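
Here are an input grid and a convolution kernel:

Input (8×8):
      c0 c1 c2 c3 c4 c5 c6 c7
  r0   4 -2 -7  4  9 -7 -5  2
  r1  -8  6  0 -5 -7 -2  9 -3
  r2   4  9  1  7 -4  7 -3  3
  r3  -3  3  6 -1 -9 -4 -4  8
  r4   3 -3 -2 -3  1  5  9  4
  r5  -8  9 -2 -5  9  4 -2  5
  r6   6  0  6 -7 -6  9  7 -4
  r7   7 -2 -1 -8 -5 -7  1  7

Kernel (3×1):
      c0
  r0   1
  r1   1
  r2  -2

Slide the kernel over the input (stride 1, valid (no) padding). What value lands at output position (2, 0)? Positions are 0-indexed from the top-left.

-5

The receptive field on the input at this output position is [4 / -3 / 3]. Elementwise product with the kernel and sum: 4·1 + -3·1 + 3·-2.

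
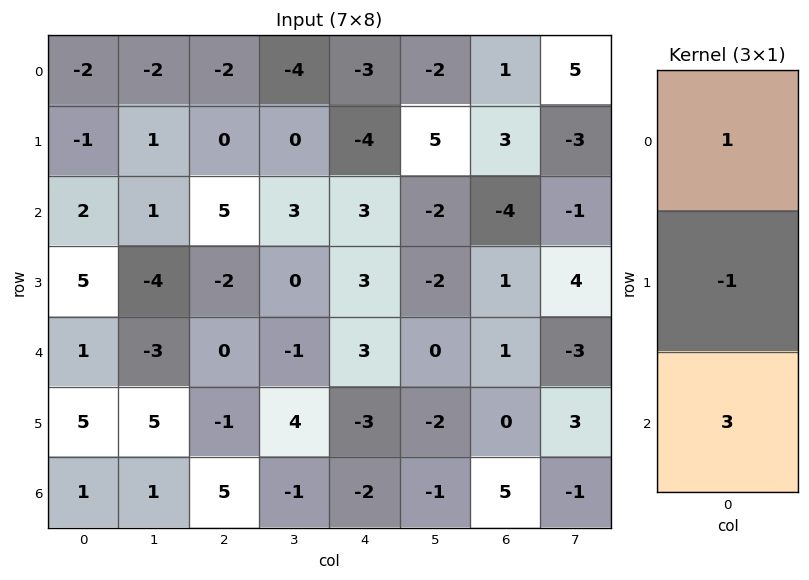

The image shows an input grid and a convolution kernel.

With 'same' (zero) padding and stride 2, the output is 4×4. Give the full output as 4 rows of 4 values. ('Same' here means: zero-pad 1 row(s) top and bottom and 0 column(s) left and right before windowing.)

Output[0,0]: The receptive field on the zero-padded input at this output position is [0 / -2 / -1]. Elementwise product with the kernel and sum: 0·1 + -2·-1 + -1·3.

-1 2 -9 8
12 -11 2 10
19 -5 -9 0
4 -6 -1 -5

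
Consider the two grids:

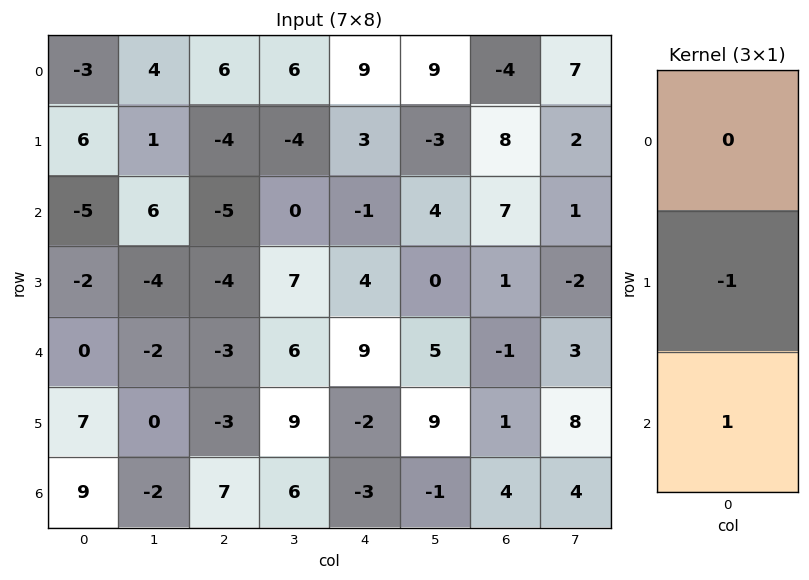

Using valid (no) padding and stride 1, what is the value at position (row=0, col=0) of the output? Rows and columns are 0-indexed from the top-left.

The receptive field on the input at this output position is [-3 / 6 / -5]. Elementwise product with the kernel and sum: 6·-1 + -5·1.

-11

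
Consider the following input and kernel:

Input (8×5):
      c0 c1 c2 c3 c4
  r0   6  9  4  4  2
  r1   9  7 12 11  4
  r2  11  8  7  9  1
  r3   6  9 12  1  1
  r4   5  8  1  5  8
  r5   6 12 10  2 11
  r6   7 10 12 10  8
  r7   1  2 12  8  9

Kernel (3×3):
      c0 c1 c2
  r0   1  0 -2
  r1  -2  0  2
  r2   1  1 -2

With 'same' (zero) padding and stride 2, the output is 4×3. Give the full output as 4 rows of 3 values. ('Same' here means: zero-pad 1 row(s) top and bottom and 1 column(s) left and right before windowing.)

Output[0,0]: The receptive field on the zero-padded input at this output position is [0 0 0 / 0 6 9 / 0 9 7]. Elementwise product with the kernel and sum: 0·1 + 0·-2 + 0·-2 + 9·2 + 0·1 + 9·1 + 7·-2.
Output[0,1]: The receptive field on the zero-padded input at this output position is [0 0 0 / 9 4 4 / 7 12 11]. Elementwise product with the kernel and sum: 0·1 + 0·-2 + 9·-2 + 4·2 + 7·1 + 12·1 + 11·-2.

13 -13 7
-10 6 -5
-20 19 4
-7 6 -1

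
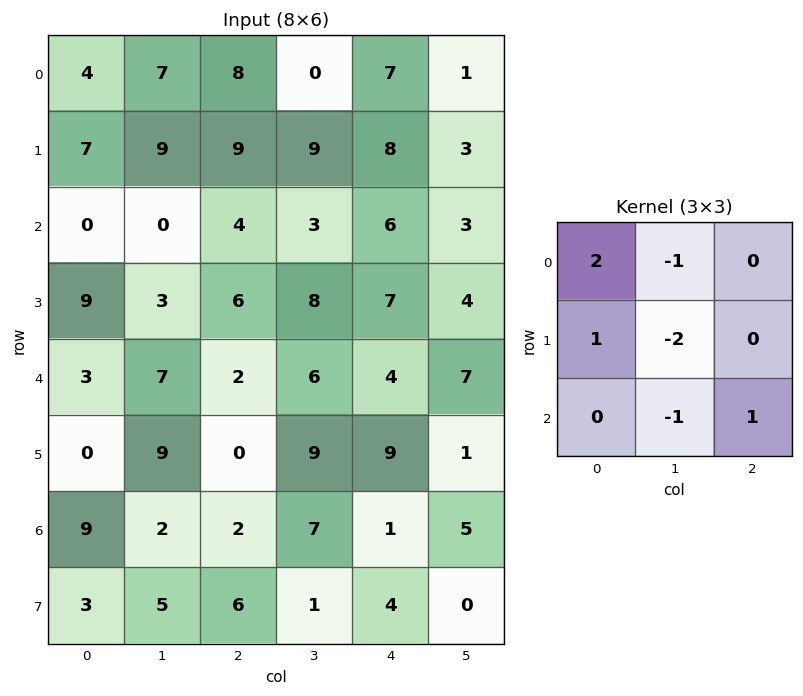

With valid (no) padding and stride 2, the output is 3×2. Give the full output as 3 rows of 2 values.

Output[0,0]: The receptive field on the input at this output position is [4 7 8 / 7 9 9 / 0 0 4]. Elementwise product with the kernel and sum: 4·2 + 7·-1 + 7·1 + 9·-2 + 0·-1 + 4·1.

-6 10
-2 -7
-19 -26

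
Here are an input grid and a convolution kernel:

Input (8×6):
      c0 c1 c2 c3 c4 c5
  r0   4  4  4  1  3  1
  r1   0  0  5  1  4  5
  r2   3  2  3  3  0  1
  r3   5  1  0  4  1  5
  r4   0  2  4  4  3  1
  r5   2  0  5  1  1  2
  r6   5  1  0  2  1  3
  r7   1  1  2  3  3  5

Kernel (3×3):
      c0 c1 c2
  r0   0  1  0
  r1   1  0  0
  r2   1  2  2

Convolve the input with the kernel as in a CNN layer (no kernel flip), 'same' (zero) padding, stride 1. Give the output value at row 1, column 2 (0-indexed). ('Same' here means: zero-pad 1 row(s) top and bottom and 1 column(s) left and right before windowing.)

The receptive field on the zero-padded input at this output position is [4 4 1 / 0 5 1 / 2 3 3]. Elementwise product with the kernel and sum: 4·1 + 0·1 + 2·1 + 3·2 + 3·2.

18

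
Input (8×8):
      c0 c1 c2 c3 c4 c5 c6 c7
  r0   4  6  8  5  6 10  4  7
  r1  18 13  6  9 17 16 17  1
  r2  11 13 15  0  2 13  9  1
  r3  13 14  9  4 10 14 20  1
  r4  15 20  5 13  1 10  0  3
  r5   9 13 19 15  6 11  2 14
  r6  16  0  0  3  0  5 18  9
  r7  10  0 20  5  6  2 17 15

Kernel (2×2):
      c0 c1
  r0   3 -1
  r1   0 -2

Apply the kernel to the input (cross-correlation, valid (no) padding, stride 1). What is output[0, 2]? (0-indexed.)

The receptive field on the input at this output position is [8 5 / 6 9]. Elementwise product with the kernel and sum: 8·3 + 5·-1 + 9·-2.

1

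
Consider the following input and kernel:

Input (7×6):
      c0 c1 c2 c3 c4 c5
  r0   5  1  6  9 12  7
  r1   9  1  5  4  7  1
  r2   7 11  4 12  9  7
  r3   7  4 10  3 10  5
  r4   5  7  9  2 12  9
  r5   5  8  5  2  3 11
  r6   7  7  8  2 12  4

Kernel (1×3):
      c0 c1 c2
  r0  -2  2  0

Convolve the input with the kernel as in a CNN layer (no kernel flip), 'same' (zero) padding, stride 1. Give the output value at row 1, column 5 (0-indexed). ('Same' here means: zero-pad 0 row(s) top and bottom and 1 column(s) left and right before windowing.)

The receptive field on the zero-padded input at this output position is [7 1 0]. Elementwise product with the kernel and sum: 7·-2 + 1·2.

-12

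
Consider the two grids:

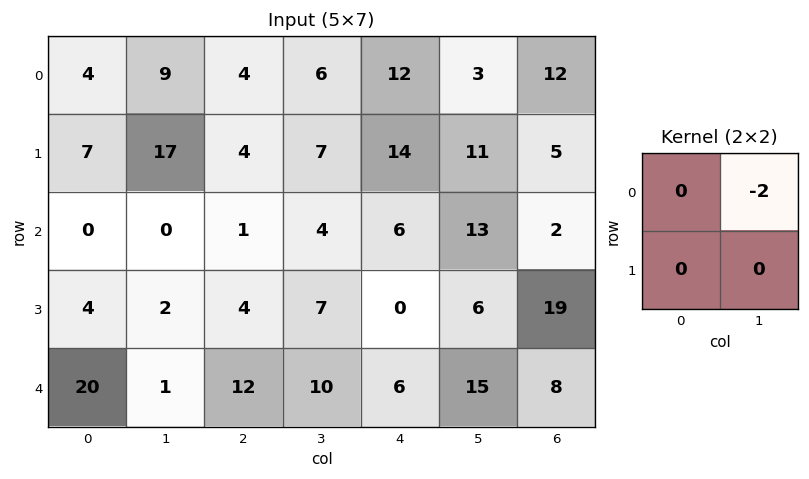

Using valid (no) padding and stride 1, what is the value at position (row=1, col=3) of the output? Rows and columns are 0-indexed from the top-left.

The receptive field on the input at this output position is [7 14 / 4 6]. Elementwise product with the kernel and sum: 14·-2.

-28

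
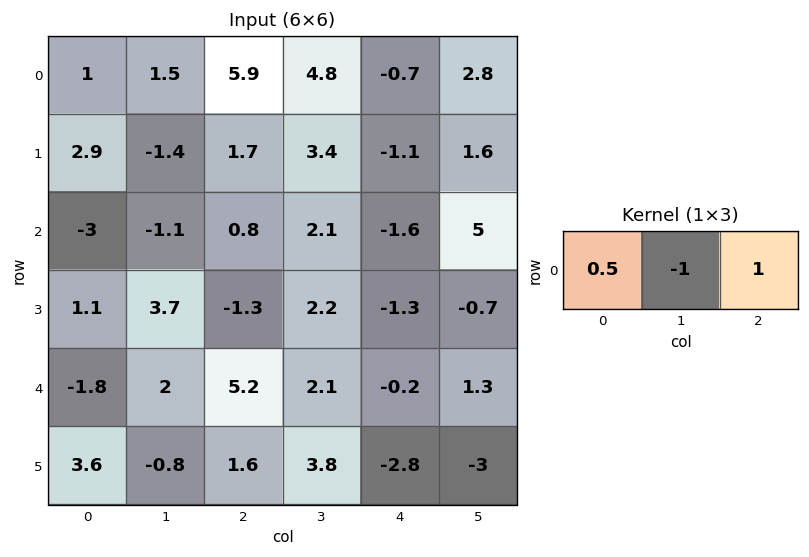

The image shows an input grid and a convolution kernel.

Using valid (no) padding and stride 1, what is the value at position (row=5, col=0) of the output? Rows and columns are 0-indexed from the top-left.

The receptive field on the input at this output position is [3.6 -0.8 1.6]. Elementwise product with the kernel and sum: 3.6·0.5 + -0.8·-1 + 1.6·1.

4.2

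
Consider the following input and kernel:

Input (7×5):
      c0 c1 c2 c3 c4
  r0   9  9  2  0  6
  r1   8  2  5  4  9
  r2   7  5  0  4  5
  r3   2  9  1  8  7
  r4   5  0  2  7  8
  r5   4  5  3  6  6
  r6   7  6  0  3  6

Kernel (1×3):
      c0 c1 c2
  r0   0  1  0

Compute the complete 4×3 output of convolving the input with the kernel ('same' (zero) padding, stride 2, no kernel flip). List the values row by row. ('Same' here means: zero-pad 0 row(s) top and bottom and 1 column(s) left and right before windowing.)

9 2 6
7 0 5
5 2 8
7 0 6

Output[0,0]: The receptive field on the zero-padded input at this output position is [0 9 9]. Elementwise product with the kernel and sum: 9·1.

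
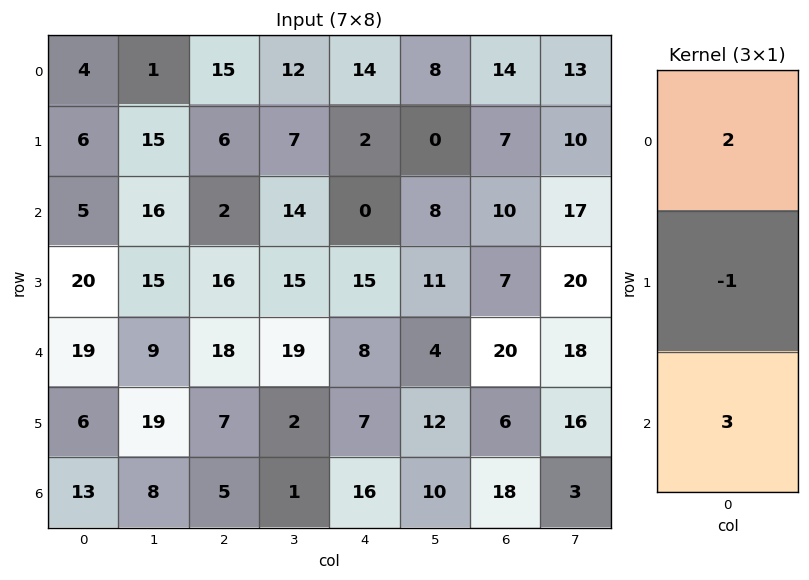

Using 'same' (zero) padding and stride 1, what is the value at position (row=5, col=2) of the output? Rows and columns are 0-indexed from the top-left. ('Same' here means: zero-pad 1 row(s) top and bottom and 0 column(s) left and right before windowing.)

The receptive field on the zero-padded input at this output position is [18 / 7 / 5]. Elementwise product with the kernel and sum: 18·2 + 7·-1 + 5·3.

44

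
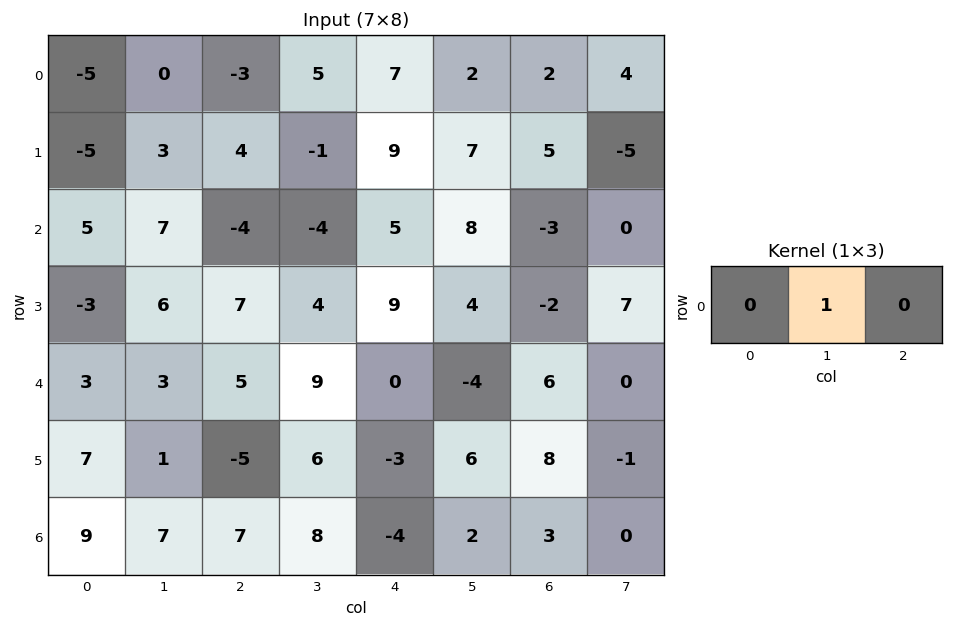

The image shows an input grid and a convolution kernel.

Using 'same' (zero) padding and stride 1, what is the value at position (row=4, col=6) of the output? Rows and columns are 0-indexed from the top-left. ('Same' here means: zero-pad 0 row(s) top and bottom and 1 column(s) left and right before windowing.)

The receptive field on the zero-padded input at this output position is [-4 6 0]. Elementwise product with the kernel and sum: 6·1.

6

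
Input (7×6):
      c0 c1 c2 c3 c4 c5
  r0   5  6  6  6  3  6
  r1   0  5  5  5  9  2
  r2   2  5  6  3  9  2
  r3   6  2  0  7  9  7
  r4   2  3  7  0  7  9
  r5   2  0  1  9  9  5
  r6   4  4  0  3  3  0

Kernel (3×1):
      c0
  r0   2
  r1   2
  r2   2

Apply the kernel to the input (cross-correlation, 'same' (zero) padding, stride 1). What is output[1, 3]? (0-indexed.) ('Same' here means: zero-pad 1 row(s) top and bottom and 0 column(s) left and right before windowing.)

The receptive field on the zero-padded input at this output position is [6 / 5 / 3]. Elementwise product with the kernel and sum: 6·2 + 5·2 + 3·2.

28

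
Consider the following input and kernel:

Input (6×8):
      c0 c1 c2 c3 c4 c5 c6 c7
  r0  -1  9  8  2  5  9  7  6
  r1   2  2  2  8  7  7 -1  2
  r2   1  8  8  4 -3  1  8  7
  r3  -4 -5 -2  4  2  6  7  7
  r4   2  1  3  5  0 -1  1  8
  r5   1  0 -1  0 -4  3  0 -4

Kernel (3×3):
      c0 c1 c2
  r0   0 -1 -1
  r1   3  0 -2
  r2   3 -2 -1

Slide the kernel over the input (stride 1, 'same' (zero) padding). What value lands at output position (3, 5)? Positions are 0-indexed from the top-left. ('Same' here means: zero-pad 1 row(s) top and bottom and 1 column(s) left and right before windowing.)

-16

The receptive field on the zero-padded input at this output position is [-3 1 8 / 2 6 7 / 0 -1 1]. Elementwise product with the kernel and sum: 1·-1 + 8·-1 + 2·3 + 7·-2 + 0·3 + -1·-2 + 1·-1.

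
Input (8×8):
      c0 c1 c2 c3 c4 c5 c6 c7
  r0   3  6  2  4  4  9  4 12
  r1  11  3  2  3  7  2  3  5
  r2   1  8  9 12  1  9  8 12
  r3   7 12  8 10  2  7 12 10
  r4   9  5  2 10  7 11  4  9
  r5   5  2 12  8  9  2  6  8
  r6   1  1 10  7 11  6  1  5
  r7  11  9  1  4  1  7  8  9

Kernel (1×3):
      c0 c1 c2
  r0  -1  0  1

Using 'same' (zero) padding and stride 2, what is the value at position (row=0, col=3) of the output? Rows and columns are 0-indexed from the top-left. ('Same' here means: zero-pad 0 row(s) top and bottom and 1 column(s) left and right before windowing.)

3

The receptive field on the zero-padded input at this output position is [9 4 12]. Elementwise product with the kernel and sum: 9·-1 + 12·1.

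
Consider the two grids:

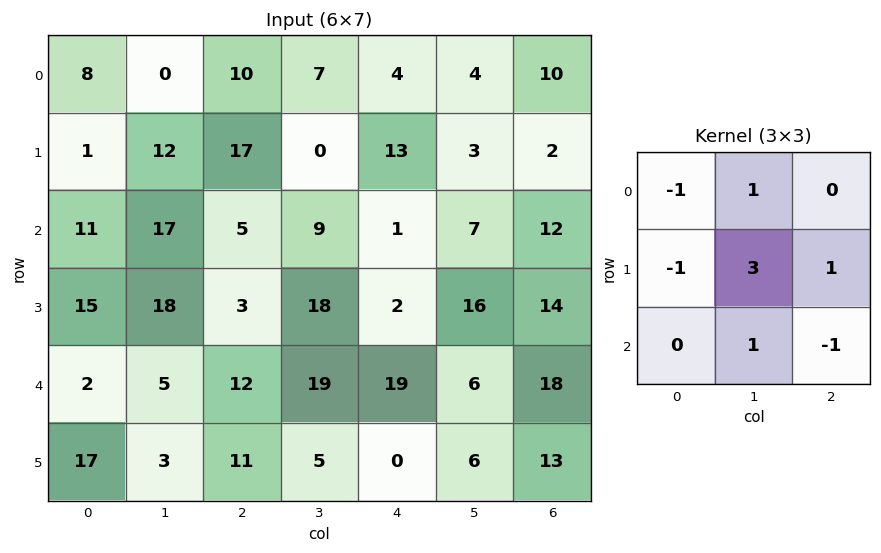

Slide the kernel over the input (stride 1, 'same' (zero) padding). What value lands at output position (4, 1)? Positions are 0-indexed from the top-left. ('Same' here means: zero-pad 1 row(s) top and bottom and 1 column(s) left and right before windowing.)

The receptive field on the zero-padded input at this output position is [15 18 3 / 2 5 12 / 17 3 11]. Elementwise product with the kernel and sum: 15·-1 + 18·1 + 2·-1 + 5·3 + 12·1 + 3·1 + 11·-1.

20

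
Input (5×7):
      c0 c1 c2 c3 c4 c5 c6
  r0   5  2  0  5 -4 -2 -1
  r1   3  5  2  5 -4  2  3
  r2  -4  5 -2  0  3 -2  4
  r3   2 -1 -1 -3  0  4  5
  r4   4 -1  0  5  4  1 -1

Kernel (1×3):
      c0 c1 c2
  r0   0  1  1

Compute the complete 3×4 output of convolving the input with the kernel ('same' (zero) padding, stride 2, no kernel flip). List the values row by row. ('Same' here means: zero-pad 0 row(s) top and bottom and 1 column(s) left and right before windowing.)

7 5 -6 -1
1 -2 1 4
3 5 5 -1

Output[0,0]: The receptive field on the zero-padded input at this output position is [0 5 2]. Elementwise product with the kernel and sum: 5·1 + 2·1.
Output[0,1]: The receptive field on the zero-padded input at this output position is [2 0 5]. Elementwise product with the kernel and sum: 0·1 + 5·1.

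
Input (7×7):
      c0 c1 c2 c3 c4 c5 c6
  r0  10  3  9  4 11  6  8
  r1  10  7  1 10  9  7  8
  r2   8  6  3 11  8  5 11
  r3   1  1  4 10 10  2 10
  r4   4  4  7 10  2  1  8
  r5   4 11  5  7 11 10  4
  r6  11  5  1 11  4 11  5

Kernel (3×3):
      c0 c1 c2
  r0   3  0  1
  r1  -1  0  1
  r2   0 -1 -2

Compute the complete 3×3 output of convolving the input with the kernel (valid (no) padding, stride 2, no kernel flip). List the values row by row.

Output[0,0]: The receptive field on the input at this output position is [10 3 9 / 10 7 1 / 8 6 3]. Elementwise product with the kernel and sum: 10·3 + 9·1 + 10·-1 + 1·1 + 6·-1 + 3·-2.
Output[0,1]: The receptive field on the input at this output position is [9 4 11 / 1 10 9 / 3 11 8]. Elementwise product with the kernel and sum: 9·3 + 11·1 + 1·-1 + 9·1 + 11·-1 + 8·-2.

18 19 13
12 9 18
13 10 -14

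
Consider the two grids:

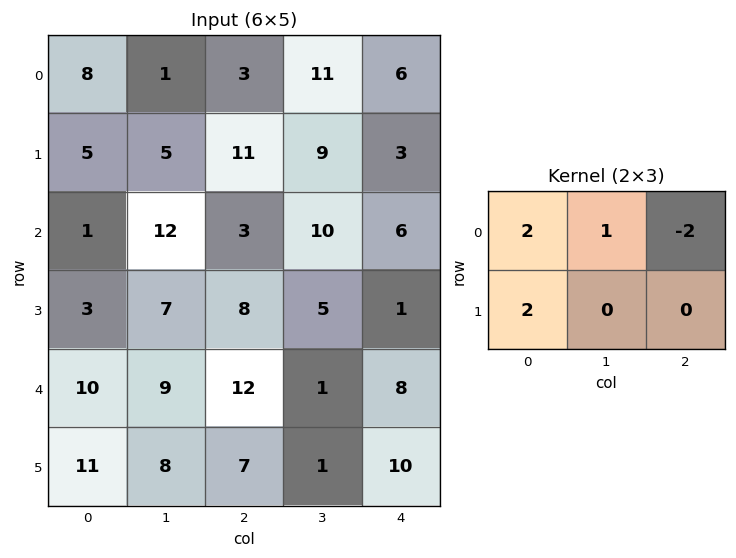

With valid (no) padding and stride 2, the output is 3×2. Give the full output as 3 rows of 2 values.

21 27
14 20
27 23

Output[0,0]: The receptive field on the input at this output position is [8 1 3 / 5 5 11]. Elementwise product with the kernel and sum: 8·2 + 1·1 + 3·-2 + 5·2.
Output[0,1]: The receptive field on the input at this output position is [3 11 6 / 11 9 3]. Elementwise product with the kernel and sum: 3·2 + 11·1 + 6·-2 + 11·2.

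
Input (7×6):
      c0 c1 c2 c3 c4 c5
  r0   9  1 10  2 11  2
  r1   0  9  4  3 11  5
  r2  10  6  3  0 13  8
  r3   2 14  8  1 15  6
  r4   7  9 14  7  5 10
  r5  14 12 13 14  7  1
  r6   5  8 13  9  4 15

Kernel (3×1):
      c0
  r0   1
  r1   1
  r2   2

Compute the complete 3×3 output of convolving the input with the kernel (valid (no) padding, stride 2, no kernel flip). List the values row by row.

Output[0,0]: The receptive field on the input at this output position is [9 / 0 / 10]. Elementwise product with the kernel and sum: 9·1 + 0·1 + 10·2.

29 20 48
26 39 38
31 53 20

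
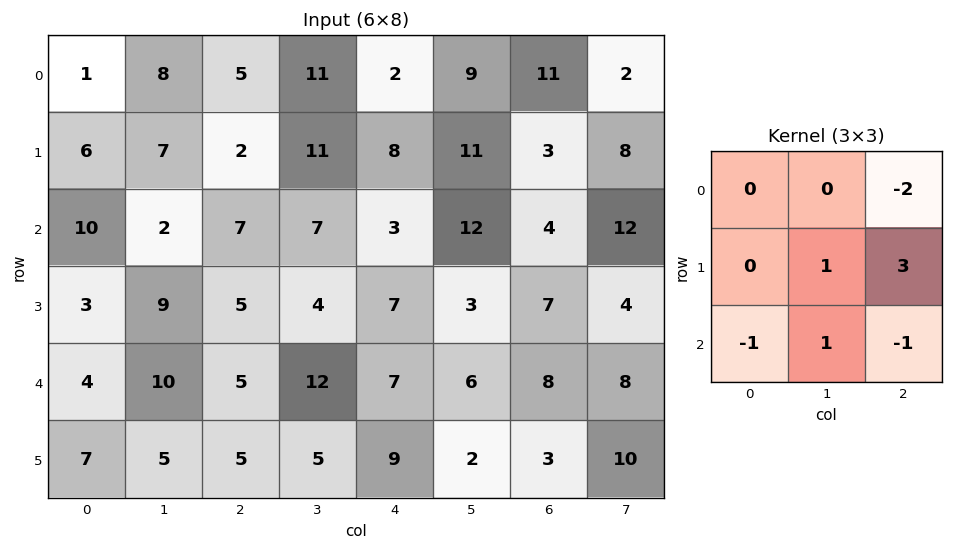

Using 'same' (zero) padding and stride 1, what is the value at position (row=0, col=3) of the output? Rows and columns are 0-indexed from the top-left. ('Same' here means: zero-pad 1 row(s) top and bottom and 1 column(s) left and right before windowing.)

The receptive field on the zero-padded input at this output position is [0 0 0 / 5 11 2 / 2 11 8]. Elementwise product with the kernel and sum: 0·-2 + 11·1 + 2·3 + 2·-1 + 11·1 + 8·-1.

18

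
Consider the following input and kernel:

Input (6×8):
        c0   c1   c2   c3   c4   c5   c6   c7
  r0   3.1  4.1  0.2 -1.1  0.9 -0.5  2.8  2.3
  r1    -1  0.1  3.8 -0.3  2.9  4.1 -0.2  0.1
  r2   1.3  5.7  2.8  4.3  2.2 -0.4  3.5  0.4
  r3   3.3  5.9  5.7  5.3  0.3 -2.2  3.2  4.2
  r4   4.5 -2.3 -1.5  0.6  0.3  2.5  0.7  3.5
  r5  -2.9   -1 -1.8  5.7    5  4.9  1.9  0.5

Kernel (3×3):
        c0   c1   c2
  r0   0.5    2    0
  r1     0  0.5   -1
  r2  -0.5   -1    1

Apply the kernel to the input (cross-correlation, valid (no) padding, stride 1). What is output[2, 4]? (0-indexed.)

-5.95

The receptive field on the input at this output position is [2.2 -0.4 3.5 / 0.3 -2.2 3.2 / 0.3 2.5 0.7]. Elementwise product with the kernel and sum: 2.2·0.5 + -0.4·2 + -2.2·0.5 + 3.2·-1 + 0.3·-0.5 + 2.5·-1 + 0.7·1.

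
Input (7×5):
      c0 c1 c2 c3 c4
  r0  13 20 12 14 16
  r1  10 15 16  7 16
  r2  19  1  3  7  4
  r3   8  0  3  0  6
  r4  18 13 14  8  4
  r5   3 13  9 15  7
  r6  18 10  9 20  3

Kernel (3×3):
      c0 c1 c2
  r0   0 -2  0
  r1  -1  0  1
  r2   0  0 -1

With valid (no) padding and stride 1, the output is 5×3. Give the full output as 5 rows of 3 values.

Output[0,0]: The receptive field on the input at this output position is [13 20 12 / 10 15 16 / 19 1 3]. Elementwise product with the kernel and sum: 20·-2 + 10·-1 + 16·1 + 3·-1.
Output[0,1]: The receptive field on the input at this output position is [20 12 14 / 15 16 7 / 1 3 7]. Elementwise product with the kernel and sum: 12·-2 + 15·-1 + 7·1 + 7·-1.

-37 -39 -32
-49 -26 -19
-21 -14 -15
-13 -26 -17
-29 -46 -21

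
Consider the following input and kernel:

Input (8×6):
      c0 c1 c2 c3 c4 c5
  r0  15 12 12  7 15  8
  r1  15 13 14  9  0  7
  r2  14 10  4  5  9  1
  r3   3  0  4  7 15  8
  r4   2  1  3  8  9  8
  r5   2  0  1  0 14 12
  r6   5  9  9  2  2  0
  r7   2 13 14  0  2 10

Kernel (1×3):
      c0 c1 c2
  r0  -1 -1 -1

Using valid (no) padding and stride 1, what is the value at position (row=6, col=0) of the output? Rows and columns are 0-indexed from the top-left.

The receptive field on the input at this output position is [5 9 9]. Elementwise product with the kernel and sum: 5·-1 + 9·-1 + 9·-1.

-23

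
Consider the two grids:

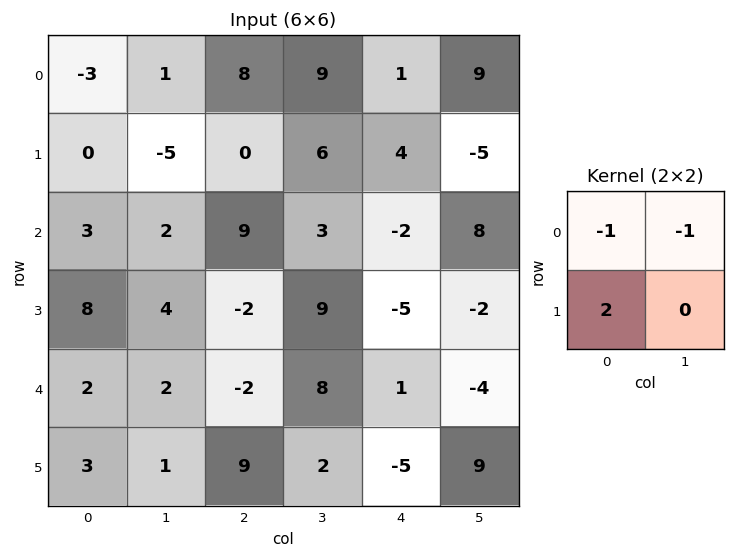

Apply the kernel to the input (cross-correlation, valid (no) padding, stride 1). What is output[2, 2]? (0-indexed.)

The receptive field on the input at this output position is [9 3 / -2 9]. Elementwise product with the kernel and sum: 9·-1 + 3·-1 + -2·2.

-16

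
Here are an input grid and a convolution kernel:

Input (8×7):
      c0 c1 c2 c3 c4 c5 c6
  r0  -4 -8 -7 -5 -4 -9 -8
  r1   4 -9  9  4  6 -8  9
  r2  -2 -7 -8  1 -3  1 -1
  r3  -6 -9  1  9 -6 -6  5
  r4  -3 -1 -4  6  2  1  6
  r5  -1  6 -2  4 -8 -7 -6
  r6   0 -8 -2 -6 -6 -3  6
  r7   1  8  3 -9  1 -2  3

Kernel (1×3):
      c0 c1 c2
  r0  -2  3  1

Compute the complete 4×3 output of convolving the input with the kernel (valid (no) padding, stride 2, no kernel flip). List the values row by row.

Output[0,0]: The receptive field on the input at this output position is [-4 -8 -7]. Elementwise product with the kernel and sum: -4·-2 + -8·3 + -7·1.

-23 -5 -27
-25 16 8
-1 28 5
-26 -20 9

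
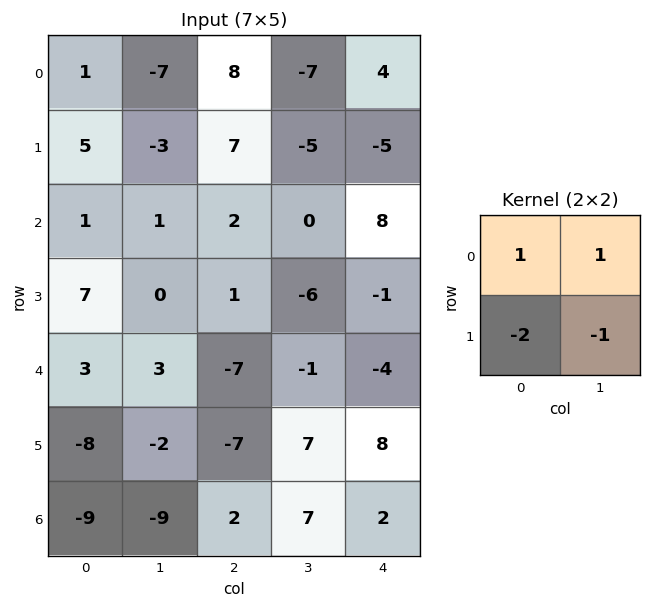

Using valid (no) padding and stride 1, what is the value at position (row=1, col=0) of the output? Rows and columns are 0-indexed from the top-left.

The receptive field on the input at this output position is [5 -3 / 1 1]. Elementwise product with the kernel and sum: 5·1 + -3·1 + 1·-2 + 1·-1.

-1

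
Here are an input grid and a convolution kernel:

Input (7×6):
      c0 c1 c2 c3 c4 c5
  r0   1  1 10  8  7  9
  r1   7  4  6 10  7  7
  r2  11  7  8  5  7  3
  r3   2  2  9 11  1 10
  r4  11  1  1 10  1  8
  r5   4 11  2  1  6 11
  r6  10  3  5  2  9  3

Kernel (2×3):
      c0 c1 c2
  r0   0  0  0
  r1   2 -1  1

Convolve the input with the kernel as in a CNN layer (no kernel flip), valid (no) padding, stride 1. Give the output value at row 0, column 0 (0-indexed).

16

The receptive field on the input at this output position is [1 1 10 / 7 4 6]. Elementwise product with the kernel and sum: 7·2 + 4·-1 + 6·1.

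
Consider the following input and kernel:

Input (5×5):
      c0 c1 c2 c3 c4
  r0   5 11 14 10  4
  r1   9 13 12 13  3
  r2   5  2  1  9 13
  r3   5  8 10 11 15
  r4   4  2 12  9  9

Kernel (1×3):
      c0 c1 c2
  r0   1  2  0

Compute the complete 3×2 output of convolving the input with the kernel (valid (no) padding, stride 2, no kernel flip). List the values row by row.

Output[0,0]: The receptive field on the input at this output position is [5 11 14]. Elementwise product with the kernel and sum: 5·1 + 11·2.
Output[0,1]: The receptive field on the input at this output position is [14 10 4]. Elementwise product with the kernel and sum: 14·1 + 10·2.

27 34
9 19
8 30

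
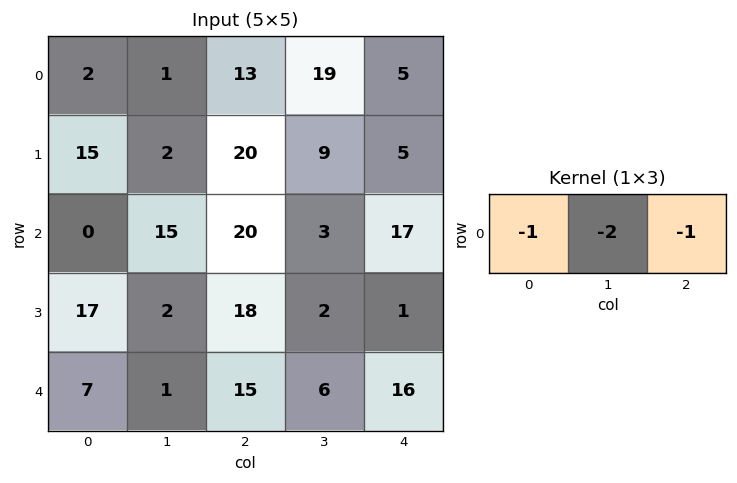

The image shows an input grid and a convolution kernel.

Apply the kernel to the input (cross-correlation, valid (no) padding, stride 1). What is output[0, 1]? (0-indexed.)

The receptive field on the input at this output position is [1 13 19]. Elementwise product with the kernel and sum: 1·-1 + 13·-2 + 19·-1.

-46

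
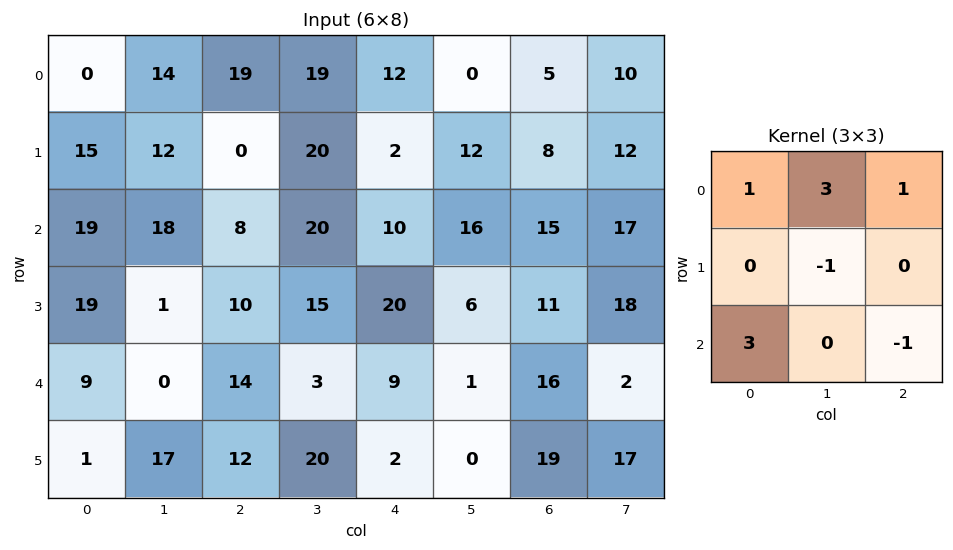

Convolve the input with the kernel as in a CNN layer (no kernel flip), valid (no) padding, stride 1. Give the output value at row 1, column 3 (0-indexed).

67

The receptive field on the input at this output position is [20 2 12 / 20 10 16 / 15 20 6]. Elementwise product with the kernel and sum: 20·1 + 2·3 + 12·1 + 10·-1 + 15·3 + 6·-1.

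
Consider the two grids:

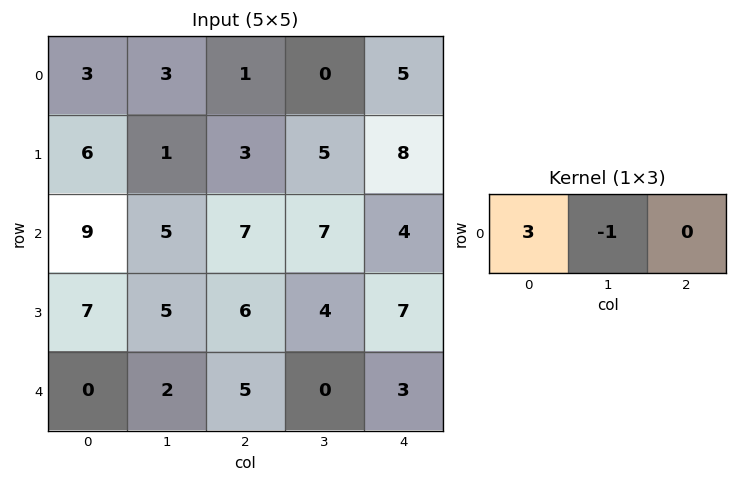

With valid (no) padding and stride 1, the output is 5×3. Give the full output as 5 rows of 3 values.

6 8 3
17 0 4
22 8 14
16 9 14
-2 1 15

Output[0,0]: The receptive field on the input at this output position is [3 3 1]. Elementwise product with the kernel and sum: 3·3 + 3·-1.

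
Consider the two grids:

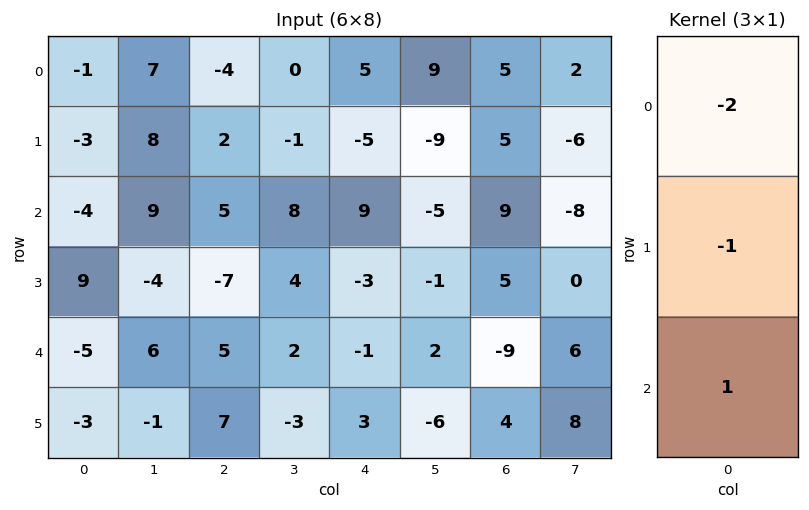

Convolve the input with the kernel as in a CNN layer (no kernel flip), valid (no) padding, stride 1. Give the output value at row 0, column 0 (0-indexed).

1

The receptive field on the input at this output position is [-1 / -3 / -4]. Elementwise product with the kernel and sum: -1·-2 + -3·-1 + -4·1.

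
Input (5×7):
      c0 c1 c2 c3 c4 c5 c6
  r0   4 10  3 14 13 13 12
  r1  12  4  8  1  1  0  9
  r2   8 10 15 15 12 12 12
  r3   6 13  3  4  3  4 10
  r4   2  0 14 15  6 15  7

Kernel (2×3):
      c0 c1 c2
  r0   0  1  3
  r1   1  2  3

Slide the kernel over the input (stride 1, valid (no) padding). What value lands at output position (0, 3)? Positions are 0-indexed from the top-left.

55

The receptive field on the input at this output position is [14 13 13 / 1 1 0]. Elementwise product with the kernel and sum: 13·1 + 13·3 + 1·1 + 1·2 + 0·3.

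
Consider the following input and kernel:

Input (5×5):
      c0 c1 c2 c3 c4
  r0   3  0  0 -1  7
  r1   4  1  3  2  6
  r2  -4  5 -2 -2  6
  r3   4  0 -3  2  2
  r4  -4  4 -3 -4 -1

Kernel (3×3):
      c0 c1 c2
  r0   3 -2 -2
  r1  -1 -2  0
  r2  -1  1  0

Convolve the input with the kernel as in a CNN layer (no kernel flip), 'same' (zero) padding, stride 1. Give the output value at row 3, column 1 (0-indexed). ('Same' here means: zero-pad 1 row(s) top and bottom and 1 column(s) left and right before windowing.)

The receptive field on the zero-padded input at this output position is [-4 5 -2 / 4 0 -3 / -4 4 -3]. Elementwise product with the kernel and sum: -4·3 + 5·-2 + -2·-2 + 4·-1 + 0·-2 + -4·-1 + 4·1.

-14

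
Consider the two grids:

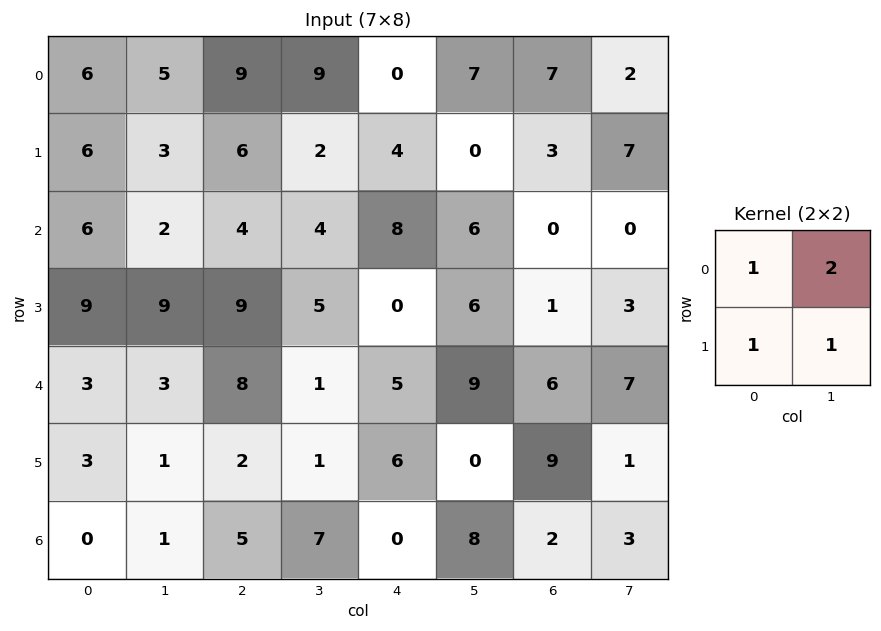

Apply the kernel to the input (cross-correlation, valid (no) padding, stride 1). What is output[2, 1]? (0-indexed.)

28

The receptive field on the input at this output position is [2 4 / 9 9]. Elementwise product with the kernel and sum: 2·1 + 4·2 + 9·1 + 9·1.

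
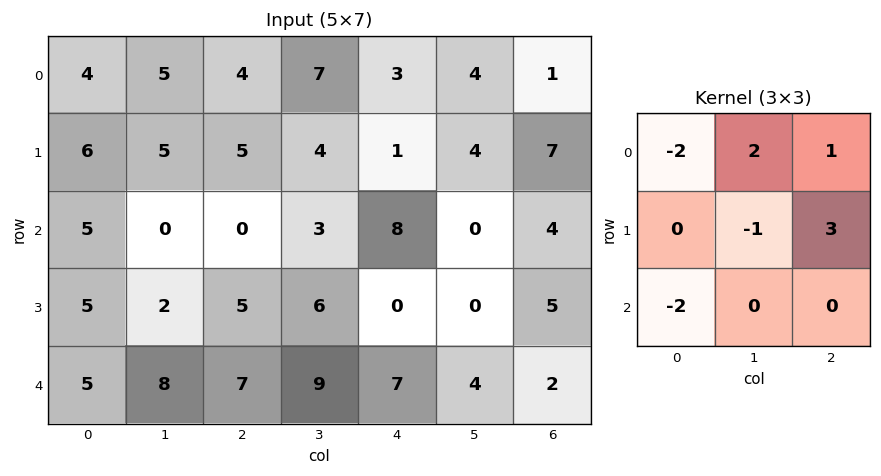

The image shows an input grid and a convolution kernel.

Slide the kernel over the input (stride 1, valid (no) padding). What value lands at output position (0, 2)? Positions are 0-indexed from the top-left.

The receptive field on the input at this output position is [4 7 3 / 5 4 1 / 0 3 8]. Elementwise product with the kernel and sum: 4·-2 + 7·2 + 3·1 + 4·-1 + 1·3 + 0·-2.

8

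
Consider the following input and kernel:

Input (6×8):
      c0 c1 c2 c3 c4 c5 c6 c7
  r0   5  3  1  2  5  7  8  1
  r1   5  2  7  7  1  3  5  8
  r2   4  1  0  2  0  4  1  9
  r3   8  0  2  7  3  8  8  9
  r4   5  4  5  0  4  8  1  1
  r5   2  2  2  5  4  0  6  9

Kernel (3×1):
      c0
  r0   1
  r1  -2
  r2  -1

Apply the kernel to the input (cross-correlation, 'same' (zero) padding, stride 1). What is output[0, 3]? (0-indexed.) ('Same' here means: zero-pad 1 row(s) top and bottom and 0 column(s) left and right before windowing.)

The receptive field on the zero-padded input at this output position is [0 / 2 / 7]. Elementwise product with the kernel and sum: 0·1 + 2·-2 + 7·-1.

-11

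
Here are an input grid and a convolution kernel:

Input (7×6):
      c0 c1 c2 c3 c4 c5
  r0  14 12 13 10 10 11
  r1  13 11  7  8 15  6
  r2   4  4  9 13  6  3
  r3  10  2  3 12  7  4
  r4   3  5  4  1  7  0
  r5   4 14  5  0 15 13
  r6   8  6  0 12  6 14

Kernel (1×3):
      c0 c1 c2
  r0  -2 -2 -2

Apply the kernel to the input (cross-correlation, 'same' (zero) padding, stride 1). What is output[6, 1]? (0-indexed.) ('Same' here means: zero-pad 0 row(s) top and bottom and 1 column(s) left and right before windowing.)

The receptive field on the zero-padded input at this output position is [8 6 0]. Elementwise product with the kernel and sum: 8·-2 + 6·-2 + 0·-2.

-28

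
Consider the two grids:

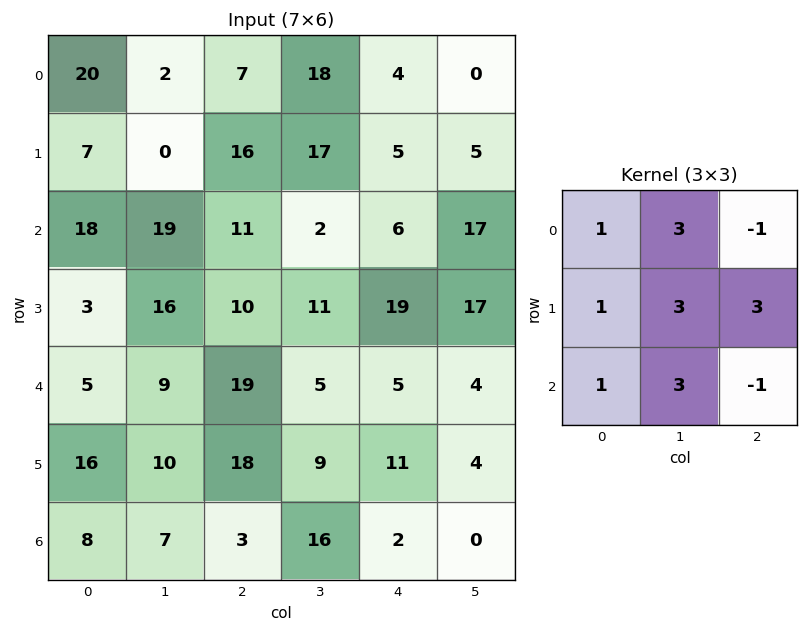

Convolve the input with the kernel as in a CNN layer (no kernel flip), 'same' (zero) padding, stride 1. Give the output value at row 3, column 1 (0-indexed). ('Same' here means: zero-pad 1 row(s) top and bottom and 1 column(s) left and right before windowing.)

158

The receptive field on the zero-padded input at this output position is [18 19 11 / 3 16 10 / 5 9 19]. Elementwise product with the kernel and sum: 18·1 + 19·3 + 11·-1 + 3·1 + 16·3 + 10·3 + 5·1 + 9·3 + 19·-1.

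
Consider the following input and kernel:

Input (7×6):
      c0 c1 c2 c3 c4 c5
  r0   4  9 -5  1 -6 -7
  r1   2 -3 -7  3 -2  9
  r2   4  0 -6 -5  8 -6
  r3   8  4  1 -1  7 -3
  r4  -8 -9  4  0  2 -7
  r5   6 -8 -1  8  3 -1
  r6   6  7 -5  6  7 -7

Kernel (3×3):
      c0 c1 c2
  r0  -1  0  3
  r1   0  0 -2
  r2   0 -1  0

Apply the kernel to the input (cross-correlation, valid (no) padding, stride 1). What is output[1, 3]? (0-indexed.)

The receptive field on the input at this output position is [3 -2 9 / -5 8 -6 / -1 7 -3]. Elementwise product with the kernel and sum: 3·-1 + 9·3 + -6·-2 + 7·-1.

29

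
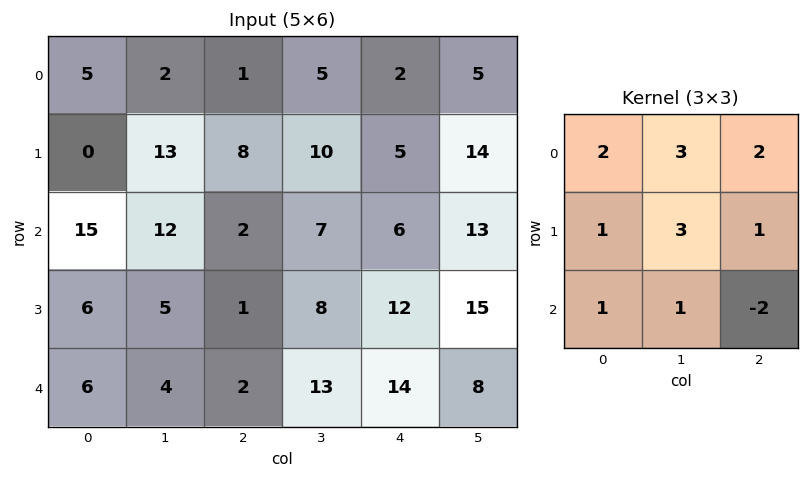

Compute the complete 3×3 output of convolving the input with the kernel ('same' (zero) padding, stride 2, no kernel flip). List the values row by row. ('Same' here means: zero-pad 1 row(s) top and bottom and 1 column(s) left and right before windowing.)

-9 11 3
79 85 91
50 52 145

Output[0,0]: The receptive field on the zero-padded input at this output position is [0 0 0 / 0 5 2 / 0 0 13]. Elementwise product with the kernel and sum: 0·2 + 0·3 + 0·2 + 0·1 + 5·3 + 2·1 + 0·1 + 0·1 + 13·-2.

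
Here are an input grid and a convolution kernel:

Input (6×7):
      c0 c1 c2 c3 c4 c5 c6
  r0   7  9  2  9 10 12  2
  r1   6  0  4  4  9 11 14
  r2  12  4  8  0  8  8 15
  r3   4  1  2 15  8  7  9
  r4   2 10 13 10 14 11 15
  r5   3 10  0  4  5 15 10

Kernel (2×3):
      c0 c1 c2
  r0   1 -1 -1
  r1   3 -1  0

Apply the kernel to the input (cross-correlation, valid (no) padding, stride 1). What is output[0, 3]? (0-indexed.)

The receptive field on the input at this output position is [9 10 12 / 4 9 11]. Elementwise product with the kernel and sum: 9·1 + 10·-1 + 12·-1 + 4·3 + 9·-1.

-10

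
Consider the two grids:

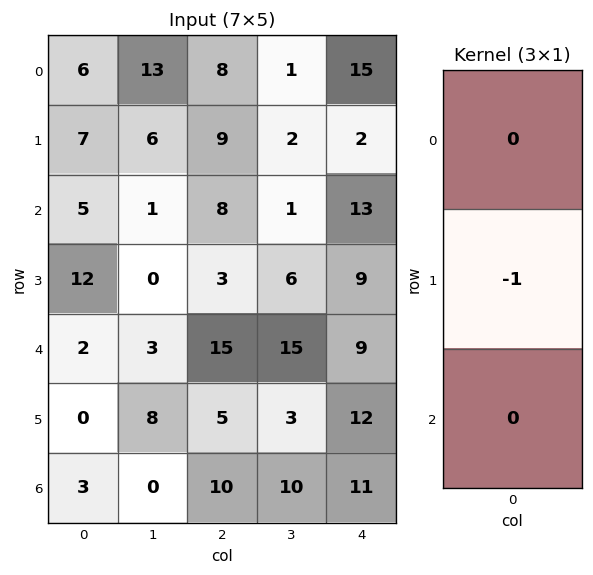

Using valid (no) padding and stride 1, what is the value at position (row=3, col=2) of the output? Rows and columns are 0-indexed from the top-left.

-15

The receptive field on the input at this output position is [3 / 15 / 5]. Elementwise product with the kernel and sum: 15·-1.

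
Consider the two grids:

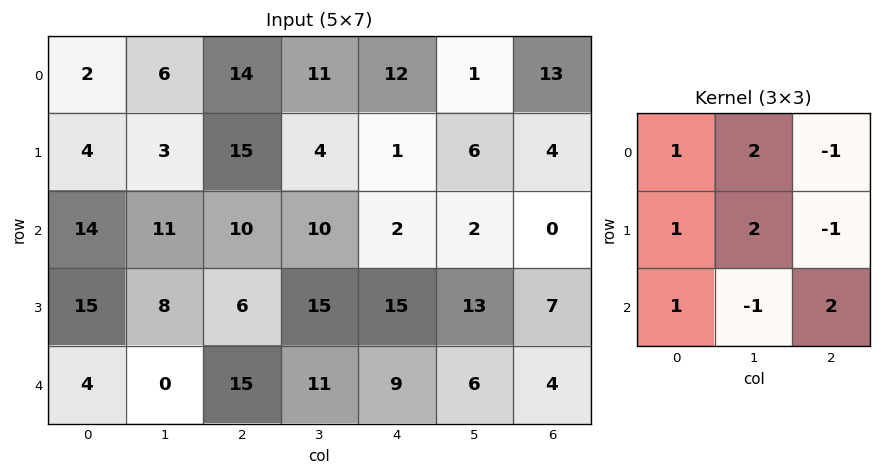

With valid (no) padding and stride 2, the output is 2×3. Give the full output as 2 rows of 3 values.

18 50 10
85 71 51

Output[0,0]: The receptive field on the input at this output position is [2 6 14 / 4 3 15 / 14 11 10]. Elementwise product with the kernel and sum: 2·1 + 6·2 + 14·-1 + 4·1 + 3·2 + 15·-1 + 14·1 + 11·-1 + 10·2.
Output[0,1]: The receptive field on the input at this output position is [14 11 12 / 15 4 1 / 10 10 2]. Elementwise product with the kernel and sum: 14·1 + 11·2 + 12·-1 + 15·1 + 4·2 + 1·-1 + 10·1 + 10·-1 + 2·2.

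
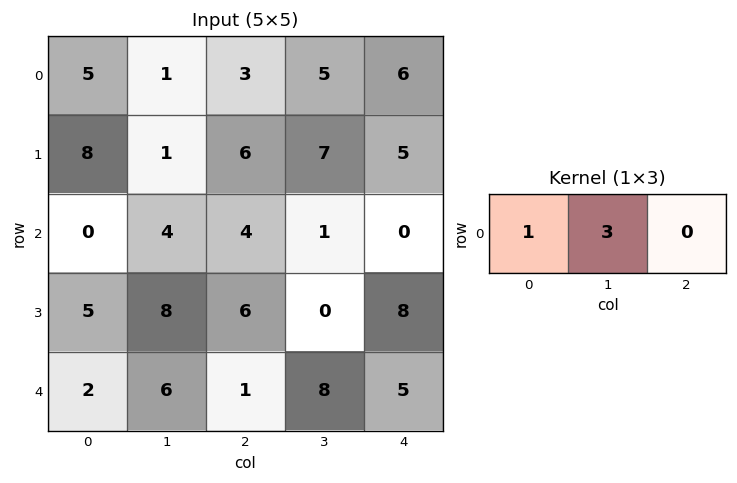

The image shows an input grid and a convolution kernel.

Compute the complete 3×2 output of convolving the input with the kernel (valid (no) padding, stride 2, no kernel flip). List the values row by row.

8 18
12 7
20 25

Output[0,0]: The receptive field on the input at this output position is [5 1 3]. Elementwise product with the kernel and sum: 5·1 + 1·3.
Output[0,1]: The receptive field on the input at this output position is [3 5 6]. Elementwise product with the kernel and sum: 3·1 + 5·3.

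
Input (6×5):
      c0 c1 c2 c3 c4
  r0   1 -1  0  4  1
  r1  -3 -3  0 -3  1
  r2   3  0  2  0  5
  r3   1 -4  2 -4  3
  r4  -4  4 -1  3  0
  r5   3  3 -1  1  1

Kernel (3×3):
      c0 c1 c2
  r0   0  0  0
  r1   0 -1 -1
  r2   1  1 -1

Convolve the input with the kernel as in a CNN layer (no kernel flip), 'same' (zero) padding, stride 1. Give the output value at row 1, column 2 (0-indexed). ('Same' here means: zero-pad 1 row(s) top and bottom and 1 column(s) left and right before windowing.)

The receptive field on the zero-padded input at this output position is [-1 0 4 / -3 0 -3 / 0 2 0]. Elementwise product with the kernel and sum: 0·-1 + -3·-1 + 0·1 + 2·1 + 0·-1.

5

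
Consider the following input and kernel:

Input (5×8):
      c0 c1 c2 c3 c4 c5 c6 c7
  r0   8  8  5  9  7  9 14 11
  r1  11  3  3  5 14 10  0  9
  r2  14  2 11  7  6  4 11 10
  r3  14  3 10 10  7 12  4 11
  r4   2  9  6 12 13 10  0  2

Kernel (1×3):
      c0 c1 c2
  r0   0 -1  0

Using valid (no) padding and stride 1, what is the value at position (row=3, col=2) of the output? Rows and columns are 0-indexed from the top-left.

-10

The receptive field on the input at this output position is [10 10 7]. Elementwise product with the kernel and sum: 10·-1.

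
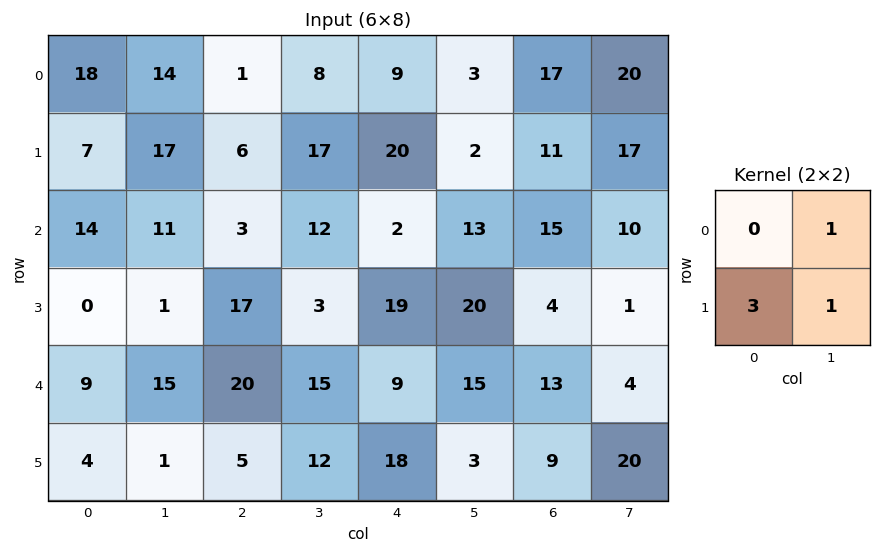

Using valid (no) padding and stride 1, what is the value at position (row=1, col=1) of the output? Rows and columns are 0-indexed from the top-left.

42

The receptive field on the input at this output position is [17 6 / 11 3]. Elementwise product with the kernel and sum: 6·1 + 11·3 + 3·1.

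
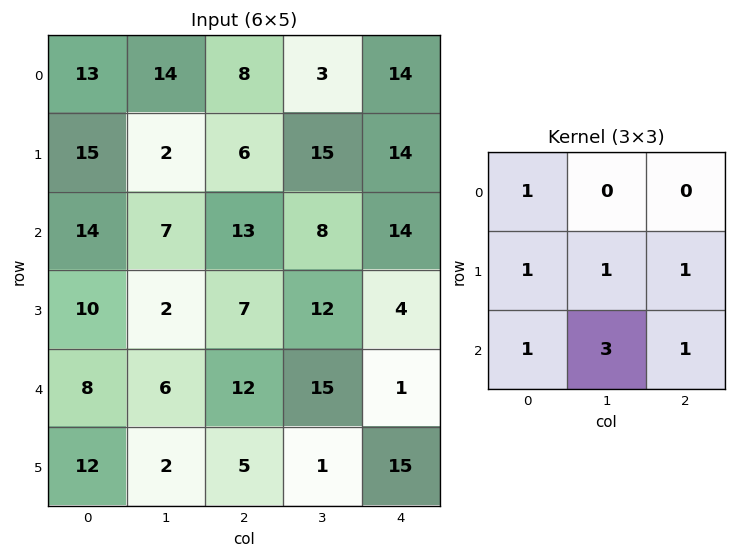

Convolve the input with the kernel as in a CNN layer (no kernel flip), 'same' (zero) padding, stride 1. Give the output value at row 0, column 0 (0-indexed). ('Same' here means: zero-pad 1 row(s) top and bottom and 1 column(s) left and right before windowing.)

The receptive field on the zero-padded input at this output position is [0 0 0 / 0 13 14 / 0 15 2]. Elementwise product with the kernel and sum: 0·1 + 0·1 + 13·1 + 14·1 + 0·1 + 15·3 + 2·1.

74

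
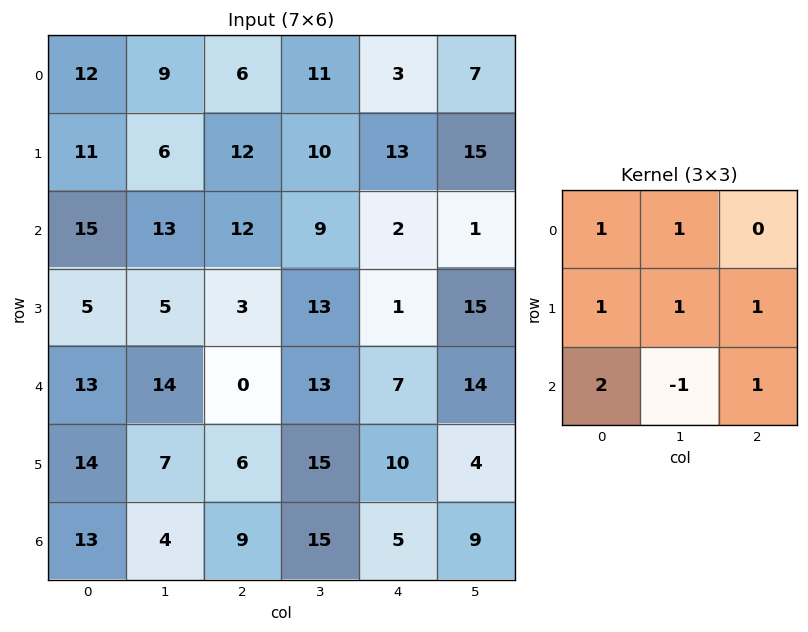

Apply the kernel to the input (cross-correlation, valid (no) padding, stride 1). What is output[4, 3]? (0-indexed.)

The receptive field on the input at this output position is [13 7 14 / 15 10 4 / 15 5 9]. Elementwise product with the kernel and sum: 13·1 + 7·1 + 15·1 + 10·1 + 4·1 + 15·2 + 5·-1 + 9·1.

83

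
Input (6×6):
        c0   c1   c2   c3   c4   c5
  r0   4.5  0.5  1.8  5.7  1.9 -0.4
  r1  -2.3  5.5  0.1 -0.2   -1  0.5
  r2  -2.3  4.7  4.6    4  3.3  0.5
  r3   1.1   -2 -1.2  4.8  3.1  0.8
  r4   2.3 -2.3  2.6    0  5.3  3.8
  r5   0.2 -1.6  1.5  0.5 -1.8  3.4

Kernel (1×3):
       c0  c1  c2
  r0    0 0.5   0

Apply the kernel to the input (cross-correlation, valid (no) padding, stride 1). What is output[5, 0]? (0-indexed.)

-0.8

The receptive field on the input at this output position is [0.2 -1.6 1.5]. Elementwise product with the kernel and sum: -1.6·0.5.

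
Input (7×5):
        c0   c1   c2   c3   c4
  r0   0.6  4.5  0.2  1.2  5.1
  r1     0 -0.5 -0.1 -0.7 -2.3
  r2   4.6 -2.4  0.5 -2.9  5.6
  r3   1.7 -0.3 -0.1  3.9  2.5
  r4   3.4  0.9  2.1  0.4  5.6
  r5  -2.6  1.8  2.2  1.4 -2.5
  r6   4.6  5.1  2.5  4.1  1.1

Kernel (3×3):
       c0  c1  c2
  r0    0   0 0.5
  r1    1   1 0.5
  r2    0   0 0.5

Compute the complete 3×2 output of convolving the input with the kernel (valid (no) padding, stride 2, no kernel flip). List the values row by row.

Output[0,0]: The receptive field on the input at this output position is [0.6 4.5 0.2 / 0 -0.5 -0.1 / 4.6 -2.4 0.5]. Elementwise product with the kernel and sum: 0.2·0.5 + 0·1 + -0.5·1 + -0.1·0.5 + 0.5·0.5.
Output[0,1]: The receptive field on the input at this output position is [0.2 1.2 5.1 / -0.1 -0.7 -2.3 / 0.5 -2.9 5.6]. Elementwise product with the kernel and sum: 5.1·0.5 + -0.1·1 + -0.7·1 + -2.3·0.5 + 5.6·0.5.

-0.2 3.4
2.65 10.65
2.6 5.7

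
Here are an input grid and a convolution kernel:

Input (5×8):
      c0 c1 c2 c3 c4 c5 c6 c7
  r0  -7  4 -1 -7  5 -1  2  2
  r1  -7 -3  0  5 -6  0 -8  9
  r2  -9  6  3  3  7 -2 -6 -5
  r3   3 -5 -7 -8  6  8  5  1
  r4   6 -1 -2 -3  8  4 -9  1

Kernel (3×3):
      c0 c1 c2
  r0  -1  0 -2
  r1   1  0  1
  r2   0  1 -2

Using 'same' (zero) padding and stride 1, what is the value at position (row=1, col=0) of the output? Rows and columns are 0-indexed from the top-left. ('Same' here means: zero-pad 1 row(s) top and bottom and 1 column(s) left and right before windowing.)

The receptive field on the zero-padded input at this output position is [0 -7 4 / 0 -7 -3 / 0 -9 6]. Elementwise product with the kernel and sum: 0·-1 + 4·-2 + 0·1 + -3·1 + -9·1 + 6·-2.

-32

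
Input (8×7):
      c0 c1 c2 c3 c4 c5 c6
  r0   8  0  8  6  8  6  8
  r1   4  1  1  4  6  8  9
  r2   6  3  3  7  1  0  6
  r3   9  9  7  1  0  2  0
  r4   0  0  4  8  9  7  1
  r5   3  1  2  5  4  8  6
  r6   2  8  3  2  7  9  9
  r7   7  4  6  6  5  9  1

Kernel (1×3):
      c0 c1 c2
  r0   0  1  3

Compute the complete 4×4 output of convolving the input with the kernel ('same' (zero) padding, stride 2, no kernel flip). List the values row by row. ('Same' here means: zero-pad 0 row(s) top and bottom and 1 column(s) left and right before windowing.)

8 26 26 8
15 24 1 6
0 28 30 1
26 9 34 9

Output[0,0]: The receptive field on the zero-padded input at this output position is [0 8 0]. Elementwise product with the kernel and sum: 8·1 + 0·3.
Output[0,1]: The receptive field on the zero-padded input at this output position is [0 8 6]. Elementwise product with the kernel and sum: 8·1 + 6·3.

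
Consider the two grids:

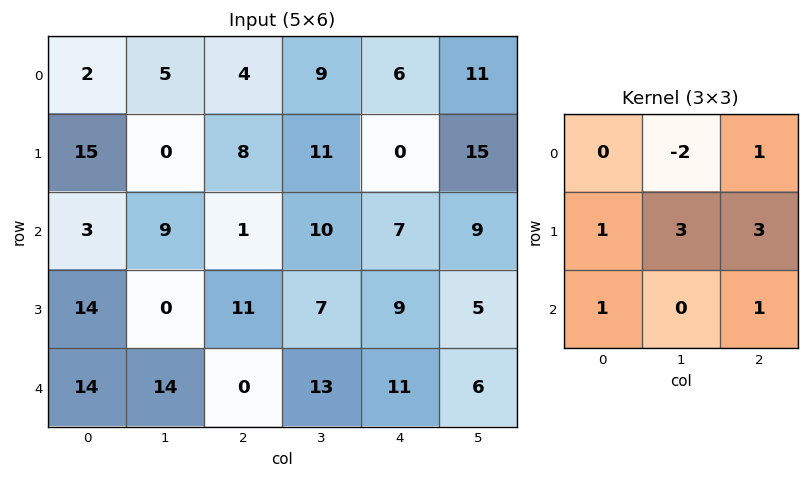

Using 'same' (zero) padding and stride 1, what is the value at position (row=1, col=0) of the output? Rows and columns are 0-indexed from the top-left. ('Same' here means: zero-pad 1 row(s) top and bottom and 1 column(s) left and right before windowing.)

55

The receptive field on the zero-padded input at this output position is [0 2 5 / 0 15 0 / 0 3 9]. Elementwise product with the kernel and sum: 2·-2 + 5·1 + 0·1 + 15·3 + 0·3 + 0·1 + 9·1.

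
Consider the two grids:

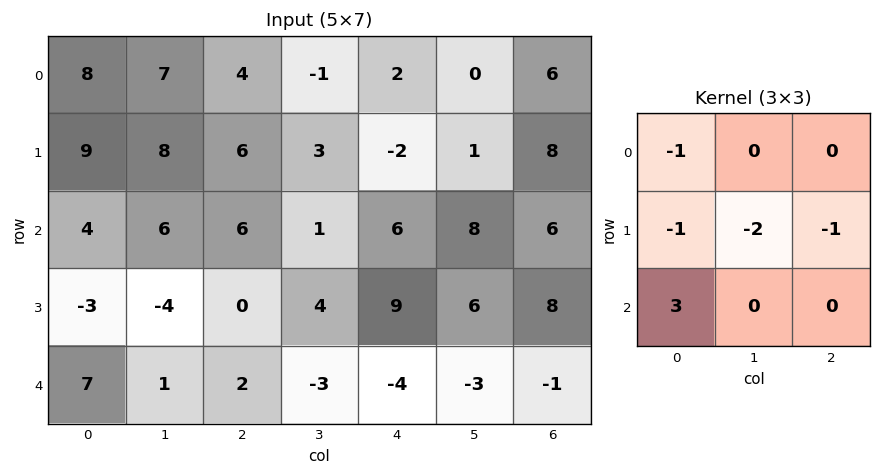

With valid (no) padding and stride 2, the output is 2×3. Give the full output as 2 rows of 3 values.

-27 4 8
28 -17 -47

Output[0,0]: The receptive field on the input at this output position is [8 7 4 / 9 8 6 / 4 6 6]. Elementwise product with the kernel and sum: 8·-1 + 9·-1 + 8·-2 + 6·-1 + 4·3.
Output[0,1]: The receptive field on the input at this output position is [4 -1 2 / 6 3 -2 / 6 1 6]. Elementwise product with the kernel and sum: 4·-1 + 6·-1 + 3·-2 + -2·-1 + 6·3.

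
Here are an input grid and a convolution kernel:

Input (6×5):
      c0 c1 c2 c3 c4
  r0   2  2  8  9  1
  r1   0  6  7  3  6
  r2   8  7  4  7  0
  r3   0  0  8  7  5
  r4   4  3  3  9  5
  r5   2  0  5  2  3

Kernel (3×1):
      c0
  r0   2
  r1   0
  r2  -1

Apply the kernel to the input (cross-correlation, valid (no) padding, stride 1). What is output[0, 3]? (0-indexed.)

11

The receptive field on the input at this output position is [9 / 3 / 7]. Elementwise product with the kernel and sum: 9·2 + 7·-1.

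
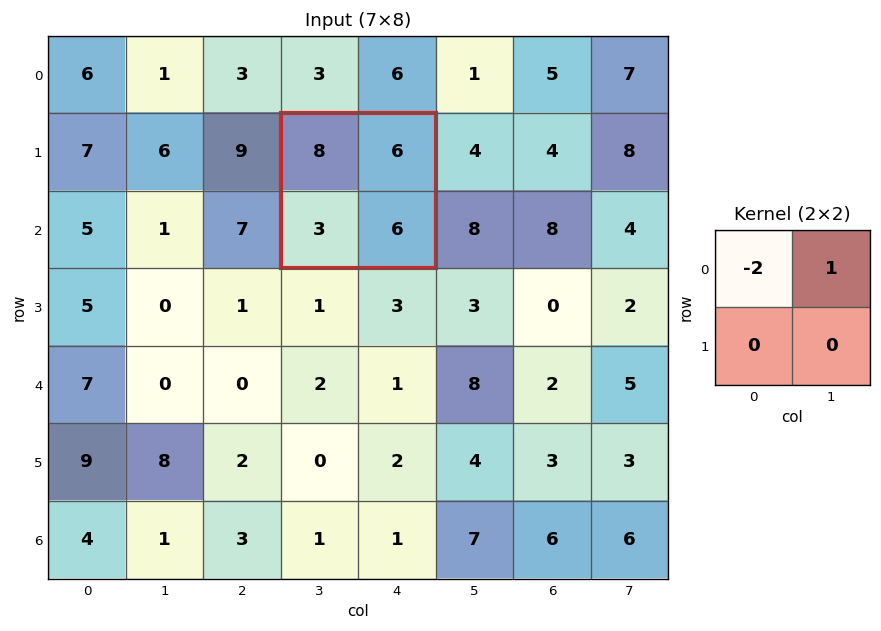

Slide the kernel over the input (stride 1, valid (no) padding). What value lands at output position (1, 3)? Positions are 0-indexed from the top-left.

The receptive field on the input at this output position is [8 6 / 3 6]. Elementwise product with the kernel and sum: 8·-2 + 6·1.

-10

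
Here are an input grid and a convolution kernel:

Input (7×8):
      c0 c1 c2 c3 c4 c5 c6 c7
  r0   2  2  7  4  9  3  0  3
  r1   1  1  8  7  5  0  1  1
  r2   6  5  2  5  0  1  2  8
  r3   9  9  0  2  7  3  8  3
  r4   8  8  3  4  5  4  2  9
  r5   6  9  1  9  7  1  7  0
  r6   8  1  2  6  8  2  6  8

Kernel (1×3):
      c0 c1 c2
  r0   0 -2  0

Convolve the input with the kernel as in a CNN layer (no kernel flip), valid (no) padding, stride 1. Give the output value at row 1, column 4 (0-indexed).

The receptive field on the input at this output position is [5 0 1]. Elementwise product with the kernel and sum: 0·-2.

0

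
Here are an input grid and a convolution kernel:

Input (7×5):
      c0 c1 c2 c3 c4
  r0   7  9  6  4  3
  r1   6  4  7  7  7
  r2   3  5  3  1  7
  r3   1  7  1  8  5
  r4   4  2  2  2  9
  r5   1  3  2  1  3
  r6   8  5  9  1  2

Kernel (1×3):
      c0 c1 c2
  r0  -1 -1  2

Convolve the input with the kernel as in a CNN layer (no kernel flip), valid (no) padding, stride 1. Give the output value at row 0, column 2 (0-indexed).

-4

The receptive field on the input at this output position is [6 4 3]. Elementwise product with the kernel and sum: 6·-1 + 4·-1 + 3·2.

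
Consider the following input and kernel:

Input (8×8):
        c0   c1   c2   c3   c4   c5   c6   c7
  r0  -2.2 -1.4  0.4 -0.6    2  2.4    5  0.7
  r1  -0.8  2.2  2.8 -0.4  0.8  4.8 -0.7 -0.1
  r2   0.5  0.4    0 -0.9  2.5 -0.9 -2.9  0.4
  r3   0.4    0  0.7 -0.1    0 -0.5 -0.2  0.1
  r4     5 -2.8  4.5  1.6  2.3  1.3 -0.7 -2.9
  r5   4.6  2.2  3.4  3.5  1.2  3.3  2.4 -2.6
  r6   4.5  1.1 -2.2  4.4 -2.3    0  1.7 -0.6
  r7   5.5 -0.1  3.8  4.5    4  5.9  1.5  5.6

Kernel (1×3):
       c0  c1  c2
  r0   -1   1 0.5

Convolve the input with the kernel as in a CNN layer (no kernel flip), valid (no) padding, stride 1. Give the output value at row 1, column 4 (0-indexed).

3.65

The receptive field on the input at this output position is [0.8 4.8 -0.7]. Elementwise product with the kernel and sum: 0.8·-1 + 4.8·1 + -0.7·0.5.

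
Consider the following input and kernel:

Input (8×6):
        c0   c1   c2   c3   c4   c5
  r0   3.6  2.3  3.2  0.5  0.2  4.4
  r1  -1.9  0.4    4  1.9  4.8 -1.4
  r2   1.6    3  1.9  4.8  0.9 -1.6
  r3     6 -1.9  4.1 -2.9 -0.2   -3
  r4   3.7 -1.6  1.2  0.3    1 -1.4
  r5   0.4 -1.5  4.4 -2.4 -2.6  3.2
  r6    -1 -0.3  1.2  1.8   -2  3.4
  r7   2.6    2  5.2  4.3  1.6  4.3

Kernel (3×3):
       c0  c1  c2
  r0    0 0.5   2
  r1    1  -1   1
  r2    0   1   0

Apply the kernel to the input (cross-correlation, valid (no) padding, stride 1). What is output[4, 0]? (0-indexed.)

7.6

The receptive field on the input at this output position is [3.7 -1.6 1.2 / 0.4 -1.5 4.4 / -1 -0.3 1.2]. Elementwise product with the kernel and sum: -1.6·0.5 + 1.2·2 + 0.4·1 + -1.5·-1 + 4.4·1 + -0.3·1.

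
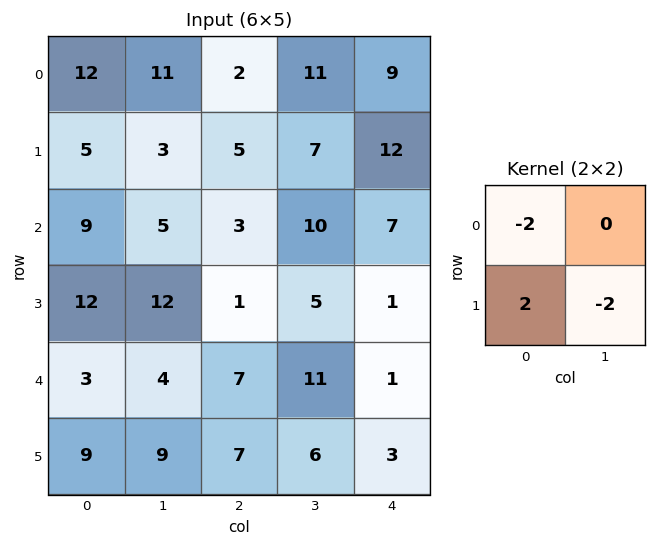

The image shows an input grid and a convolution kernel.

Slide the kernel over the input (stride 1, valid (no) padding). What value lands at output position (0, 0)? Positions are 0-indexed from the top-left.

The receptive field on the input at this output position is [12 11 / 5 3]. Elementwise product with the kernel and sum: 12·-2 + 5·2 + 3·-2.

-20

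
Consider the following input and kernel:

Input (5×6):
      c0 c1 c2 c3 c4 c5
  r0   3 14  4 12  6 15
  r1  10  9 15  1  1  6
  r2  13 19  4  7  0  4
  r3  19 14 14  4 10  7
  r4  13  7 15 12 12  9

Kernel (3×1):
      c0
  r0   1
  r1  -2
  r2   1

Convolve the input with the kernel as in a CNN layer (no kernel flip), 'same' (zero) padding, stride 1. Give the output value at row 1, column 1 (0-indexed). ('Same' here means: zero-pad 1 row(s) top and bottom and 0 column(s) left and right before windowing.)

15

The receptive field on the zero-padded input at this output position is [14 / 9 / 19]. Elementwise product with the kernel and sum: 14·1 + 9·-2 + 19·1.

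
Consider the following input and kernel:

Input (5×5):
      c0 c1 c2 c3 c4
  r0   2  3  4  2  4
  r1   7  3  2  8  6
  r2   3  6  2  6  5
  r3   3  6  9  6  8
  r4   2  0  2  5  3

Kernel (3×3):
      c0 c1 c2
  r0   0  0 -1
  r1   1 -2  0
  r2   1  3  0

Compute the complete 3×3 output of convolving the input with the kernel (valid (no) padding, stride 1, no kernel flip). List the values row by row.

Output[0,0]: The receptive field on the input at this output position is [2 3 4 / 7 3 2 / 3 6 2]. Elementwise product with the kernel and sum: 4·-1 + 7·1 + 3·-2 + 3·1 + 6·3.

18 9 2
10 27 11
-9 -12 9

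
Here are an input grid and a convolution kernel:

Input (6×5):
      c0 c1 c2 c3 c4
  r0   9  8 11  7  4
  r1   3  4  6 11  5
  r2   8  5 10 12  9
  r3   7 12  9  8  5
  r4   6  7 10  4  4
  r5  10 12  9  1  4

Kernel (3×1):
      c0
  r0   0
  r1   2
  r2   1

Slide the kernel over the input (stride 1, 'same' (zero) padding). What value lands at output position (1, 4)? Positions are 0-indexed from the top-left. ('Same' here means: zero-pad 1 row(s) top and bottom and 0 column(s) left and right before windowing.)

19

The receptive field on the zero-padded input at this output position is [4 / 5 / 9]. Elementwise product with the kernel and sum: 5·2 + 9·1.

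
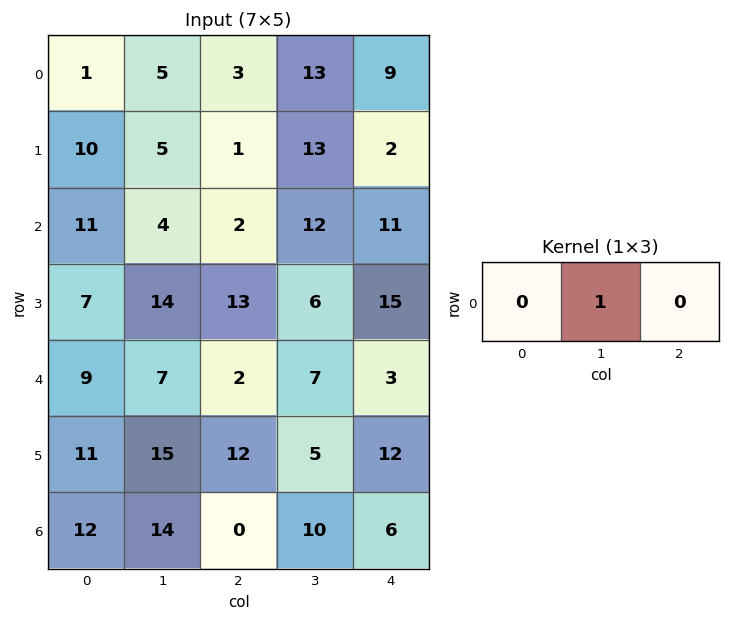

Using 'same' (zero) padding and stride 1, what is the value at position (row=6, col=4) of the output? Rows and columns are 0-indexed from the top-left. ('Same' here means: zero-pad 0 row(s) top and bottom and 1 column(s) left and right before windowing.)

6

The receptive field on the zero-padded input at this output position is [10 6 0]. Elementwise product with the kernel and sum: 6·1.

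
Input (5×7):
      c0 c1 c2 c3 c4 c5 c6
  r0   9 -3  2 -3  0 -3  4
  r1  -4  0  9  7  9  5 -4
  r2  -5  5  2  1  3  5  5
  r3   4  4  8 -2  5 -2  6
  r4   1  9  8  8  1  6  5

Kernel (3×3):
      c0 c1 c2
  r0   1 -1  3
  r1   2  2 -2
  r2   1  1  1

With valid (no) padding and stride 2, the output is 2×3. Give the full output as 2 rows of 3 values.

-6 25 64
14 29 19

Output[0,0]: The receptive field on the input at this output position is [9 -3 2 / -4 0 9 / -5 5 2]. Elementwise product with the kernel and sum: 9·1 + -3·-1 + 2·3 + -4·2 + 0·2 + 9·-2 + -5·1 + 5·1 + 2·1.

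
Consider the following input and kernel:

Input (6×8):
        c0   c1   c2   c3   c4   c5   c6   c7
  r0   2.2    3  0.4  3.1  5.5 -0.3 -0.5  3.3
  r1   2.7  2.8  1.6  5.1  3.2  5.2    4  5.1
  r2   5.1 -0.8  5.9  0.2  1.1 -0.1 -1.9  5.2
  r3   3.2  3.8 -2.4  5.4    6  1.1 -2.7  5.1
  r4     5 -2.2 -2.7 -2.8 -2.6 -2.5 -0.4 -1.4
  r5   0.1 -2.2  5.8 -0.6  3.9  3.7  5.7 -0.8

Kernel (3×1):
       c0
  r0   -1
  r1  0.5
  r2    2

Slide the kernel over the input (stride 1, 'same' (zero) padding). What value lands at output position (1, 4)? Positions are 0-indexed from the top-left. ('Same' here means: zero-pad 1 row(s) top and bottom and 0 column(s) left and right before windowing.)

-1.7

The receptive field on the zero-padded input at this output position is [5.5 / 3.2 / 1.1]. Elementwise product with the kernel and sum: 5.5·-1 + 3.2·0.5 + 1.1·2.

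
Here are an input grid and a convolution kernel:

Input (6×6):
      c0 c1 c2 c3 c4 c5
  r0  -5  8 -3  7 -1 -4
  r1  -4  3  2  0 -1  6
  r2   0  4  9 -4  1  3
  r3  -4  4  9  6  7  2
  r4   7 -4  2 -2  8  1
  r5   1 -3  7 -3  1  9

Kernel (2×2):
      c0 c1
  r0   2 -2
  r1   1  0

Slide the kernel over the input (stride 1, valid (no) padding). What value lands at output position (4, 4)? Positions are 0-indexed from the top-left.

The receptive field on the input at this output position is [8 1 / 1 9]. Elementwise product with the kernel and sum: 8·2 + 1·-2 + 1·1.

15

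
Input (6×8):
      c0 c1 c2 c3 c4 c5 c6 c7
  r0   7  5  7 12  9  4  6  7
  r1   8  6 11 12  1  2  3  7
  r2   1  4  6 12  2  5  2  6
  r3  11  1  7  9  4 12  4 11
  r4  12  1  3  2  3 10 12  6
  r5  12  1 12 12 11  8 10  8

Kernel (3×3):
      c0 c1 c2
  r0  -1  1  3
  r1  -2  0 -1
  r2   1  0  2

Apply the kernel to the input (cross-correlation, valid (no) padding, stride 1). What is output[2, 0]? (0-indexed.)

The receptive field on the input at this output position is [1 4 6 / 11 1 7 / 12 1 3]. Elementwise product with the kernel and sum: 1·-1 + 4·1 + 6·3 + 11·-2 + 7·-1 + 12·1 + 3·2.

10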